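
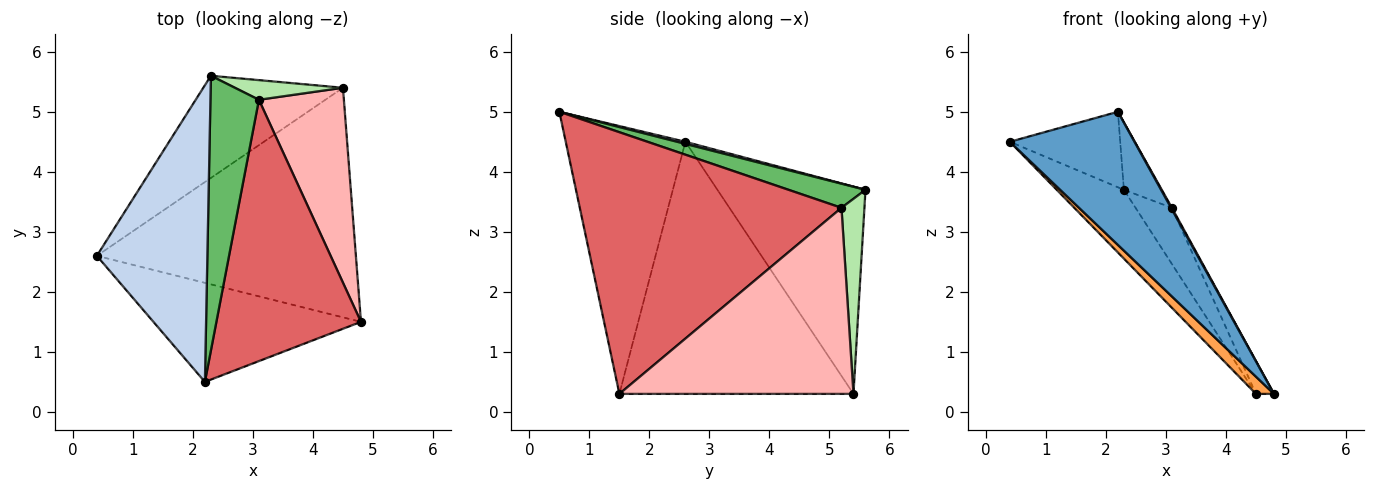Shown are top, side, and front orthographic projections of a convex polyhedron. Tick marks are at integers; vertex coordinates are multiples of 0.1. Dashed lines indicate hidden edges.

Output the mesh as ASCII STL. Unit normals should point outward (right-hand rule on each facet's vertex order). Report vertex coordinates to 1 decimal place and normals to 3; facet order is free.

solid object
 facet normal -0.610 -0.636 -0.473
  outer loop
   vertex 2.2 0.5 5.0
   vertex 0.4 2.6 4.5
   vertex 4.8 1.5 0.3
  endloop
 endfacet
 facet normal 0.019 0.247 0.969
  outer loop
   vertex 2.2 0.5 5.0
   vertex 2.3 5.6 3.7
   vertex 0.4 2.6 4.5
  endloop
 endfacet
 facet normal -0.696 -0.054 -0.716
  outer loop
   vertex 4.5 5.4 0.3
   vertex 4.8 1.5 0.3
   vertex 0.4 2.6 4.5
  endloop
 endfacet
 facet normal -0.776 0.352 -0.523
  outer loop
   vertex 4.5 5.4 0.3
   vertex 0.4 2.6 4.5
   vertex 2.3 5.6 3.7
  endloop
 endfacet
 facet normal 0.435 0.214 0.874
  outer loop
   vertex 3.1 5.2 3.4
   vertex 2.3 5.6 3.7
   vertex 2.2 0.5 5.0
  endloop
 endfacet
 facet normal 0.512 0.811 0.283
  outer loop
   vertex 3.1 5.2 3.4
   vertex 4.5 5.4 0.3
   vertex 2.3 5.6 3.7
  endloop
 endfacet
 facet normal 0.875 -0.003 0.484
  outer loop
   vertex 3.1 5.2 3.4
   vertex 2.2 0.5 5.0
   vertex 4.8 1.5 0.3
  endloop
 endfacet
 facet normal 0.907 0.070 0.414
  outer loop
   vertex 3.1 5.2 3.4
   vertex 4.8 1.5 0.3
   vertex 4.5 5.4 0.3
  endloop
 endfacet
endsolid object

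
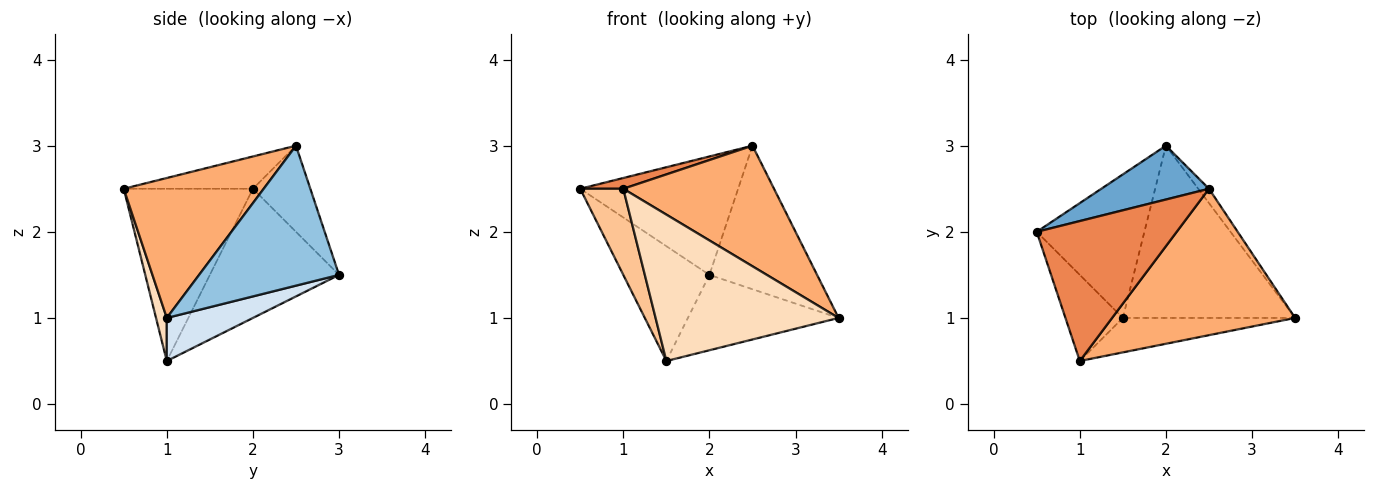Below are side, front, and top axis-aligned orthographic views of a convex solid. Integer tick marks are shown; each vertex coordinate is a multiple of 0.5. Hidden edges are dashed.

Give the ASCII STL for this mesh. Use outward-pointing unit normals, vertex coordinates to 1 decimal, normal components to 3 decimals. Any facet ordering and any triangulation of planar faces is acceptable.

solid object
 facet normal -0.314 0.864 0.393
  outer loop
   vertex 2.5 2.5 3.0
   vertex 2.0 3.0 1.5
   vertex 0.5 2.0 2.5
  endloop
 endfacet
 facet normal 0.791 0.609 -0.061
  outer loop
   vertex 2.5 2.5 3.0
   vertex 3.5 1.0 1.0
   vertex 2.0 3.0 1.5
  endloop
 endfacet
 facet normal -0.684 0.456 -0.570
  outer loop
   vertex 1.5 1.0 0.5
   vertex 0.5 2.0 2.5
   vertex 2.0 3.0 1.5
  endloop
 endfacet
 facet normal 0.223 0.391 -0.893
  outer loop
   vertex 1.5 1.0 0.5
   vertex 2.0 3.0 1.5
   vertex 3.5 1.0 1.0
  endloop
 endfacet
 facet normal -0.224 -0.075 0.972
  outer loop
   vertex 1.0 0.5 2.5
   vertex 2.5 2.5 3.0
   vertex 0.5 2.0 2.5
  endloop
 endfacet
 facet normal 0.508 -0.547 0.665
  outer loop
   vertex 1.0 0.5 2.5
   vertex 3.5 1.0 1.0
   vertex 2.5 2.5 3.0
  endloop
 endfacet
 facet normal -0.905 -0.302 -0.302
  outer loop
   vertex 1.0 0.5 2.5
   vertex 0.5 2.0 2.5
   vertex 1.5 1.0 0.5
  endloop
 endfacet
 facet normal 0.057 -0.972 -0.229
  outer loop
   vertex 1.0 0.5 2.5
   vertex 1.5 1.0 0.5
   vertex 3.5 1.0 1.0
  endloop
 endfacet
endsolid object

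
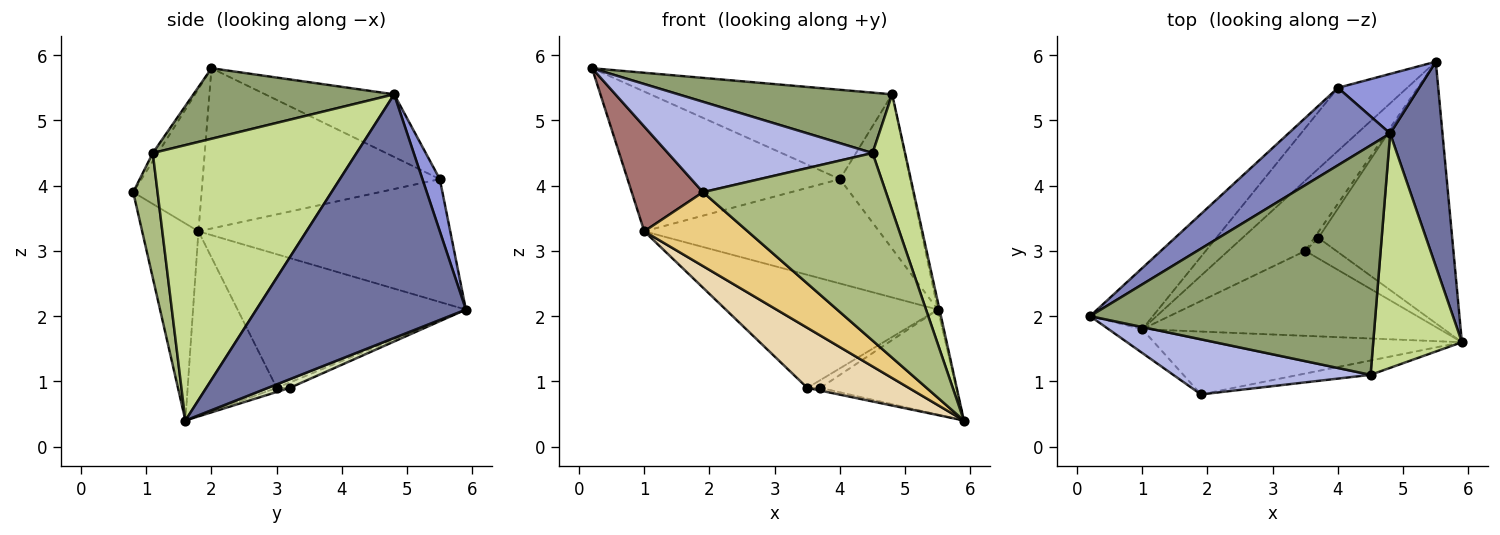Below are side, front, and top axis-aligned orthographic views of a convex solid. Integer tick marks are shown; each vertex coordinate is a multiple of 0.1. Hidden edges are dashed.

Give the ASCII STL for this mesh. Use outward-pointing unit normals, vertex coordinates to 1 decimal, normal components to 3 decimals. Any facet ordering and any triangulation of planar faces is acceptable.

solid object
 facet normal 0.978 0.008 0.210
  outer loop
   vertex 4.8 4.8 5.4
   vertex 5.9 1.6 0.4
   vertex 5.5 5.9 2.1
  endloop
 endfacet
 facet normal -0.374 0.701 0.607
  outer loop
   vertex 4.0 5.5 4.1
   vertex 0.2 2.0 5.8
   vertex 4.8 4.8 5.4
  endloop
 endfacet
 facet normal 0.225 0.909 0.351
  outer loop
   vertex 4.0 5.5 4.1
   vertex 4.8 4.8 5.4
   vertex 5.5 5.9 2.1
  endloop
 endfacet
 facet normal -0.021 -0.854 0.520
  outer loop
   vertex 4.5 1.1 4.5
   vertex 0.2 2.0 5.8
   vertex 1.9 0.8 3.9
  endloop
 endfacet
 facet normal 0.233 -0.248 0.941
  outer loop
   vertex 4.5 1.1 4.5
   vertex 4.8 4.8 5.4
   vertex 0.2 2.0 5.8
  endloop
 endfacet
 facet normal 0.132 -0.988 -0.076
  outer loop
   vertex 4.5 1.1 4.5
   vertex 1.9 0.8 3.9
   vertex 5.9 1.6 0.4
  endloop
 endfacet
 facet normal 0.941 -0.150 0.303
  outer loop
   vertex 4.5 1.1 4.5
   vertex 5.9 1.6 0.4
   vertex 4.8 4.8 5.4
  endloop
 endfacet
 facet normal 0.060 0.372 -0.926
  outer loop
   vertex 3.7 3.2 0.9
   vertex 5.5 5.9 2.1
   vertex 5.9 1.6 0.4
  endloop
 endfacet
 facet normal -0.129 0.129 -0.983
  outer loop
   vertex 3.7 3.2 0.9
   vertex 5.9 1.6 0.4
   vertex 3.5 3.0 0.9
  endloop
 endfacet
 facet normal -0.625 0.625 -0.469
  outer loop
   vertex 3.7 3.2 0.9
   vertex 3.5 3.0 0.9
   vertex 5.5 5.9 2.1
  endloop
 endfacet
 facet normal -0.383 -0.704 -0.598
  outer loop
   vertex 1.0 1.8 3.3
   vertex 5.9 1.6 0.4
   vertex 1.9 0.8 3.9
  endloop
 endfacet
 facet normal -0.452 -0.515 -0.728
  outer loop
   vertex 1.0 1.8 3.3
   vertex 3.5 3.0 0.9
   vertex 5.9 1.6 0.4
  endloop
 endfacet
 facet normal -0.683 -0.712 -0.162
  outer loop
   vertex 1.0 1.8 3.3
   vertex 1.9 0.8 3.9
   vertex 0.2 2.0 5.8
  endloop
 endfacet
 facet normal -0.715 0.640 -0.280
  outer loop
   vertex 1.0 1.8 3.3
   vertex 0.2 2.0 5.8
   vertex 4.0 5.5 4.1
  endloop
 endfacet
 facet normal -0.675 0.627 -0.390
  outer loop
   vertex 1.0 1.8 3.3
   vertex 5.5 5.9 2.1
   vertex 3.5 3.0 0.9
  endloop
 endfacet
 facet normal -0.676 0.631 -0.381
  outer loop
   vertex 1.0 1.8 3.3
   vertex 4.0 5.5 4.1
   vertex 5.5 5.9 2.1
  endloop
 endfacet
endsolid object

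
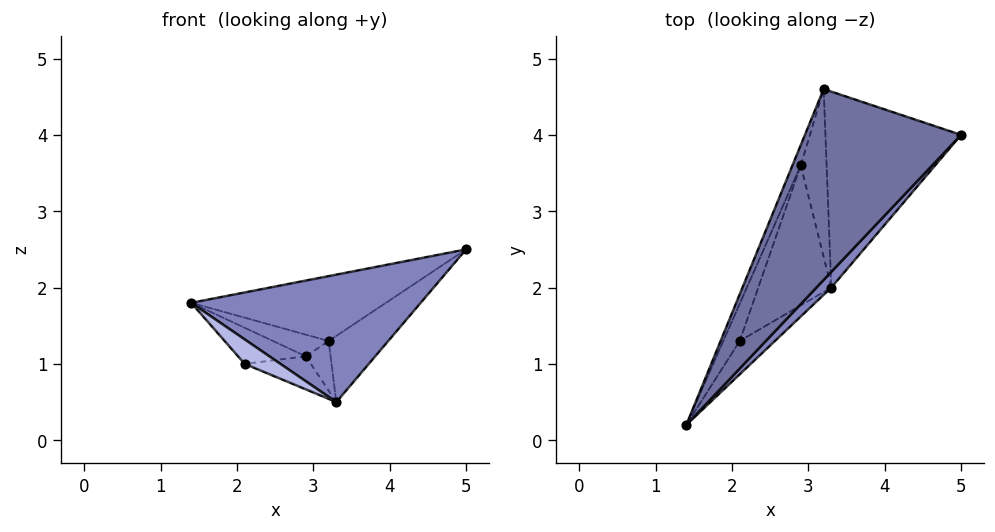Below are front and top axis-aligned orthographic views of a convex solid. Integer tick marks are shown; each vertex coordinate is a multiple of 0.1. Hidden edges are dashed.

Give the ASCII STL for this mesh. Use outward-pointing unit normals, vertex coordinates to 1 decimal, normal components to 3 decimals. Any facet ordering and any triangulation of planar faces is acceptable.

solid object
 facet normal -0.464 0.285 0.839
  outer loop
   vertex 3.2 4.6 1.3
   vertex 1.4 0.2 1.8
   vertex 5.0 4.0 2.5
  endloop
 endfacet
 facet normal 0.715 -0.693 0.085
  outer loop
   vertex 3.3 2.0 0.5
   vertex 5.0 4.0 2.5
   vertex 1.4 0.2 1.8
  endloop
 endfacet
 facet normal 0.594 0.257 -0.762
  outer loop
   vertex 3.3 2.0 0.5
   vertex 3.2 4.6 1.3
   vertex 5.0 4.0 2.5
  endloop
 endfacet
 facet normal 0.010 -0.592 -0.806
  outer loop
   vertex 2.1 1.3 1.0
   vertex 3.3 2.0 0.5
   vertex 1.4 0.2 1.8
  endloop
 endfacet
 facet normal -0.292 0.271 -0.917
  outer loop
   vertex 2.9 3.6 1.1
   vertex 3.2 4.6 1.3
   vertex 3.3 2.0 0.5
  endloop
 endfacet
 facet normal -0.475 0.202 -0.856
  outer loop
   vertex 2.9 3.6 1.1
   vertex 3.3 2.0 0.5
   vertex 2.1 1.3 1.0
  endloop
 endfacet
 facet normal -0.892 0.330 -0.310
  outer loop
   vertex 2.9 3.6 1.1
   vertex 1.4 0.2 1.8
   vertex 3.2 4.6 1.3
  endloop
 endfacet
 facet normal -0.886 0.323 -0.332
  outer loop
   vertex 2.9 3.6 1.1
   vertex 2.1 1.3 1.0
   vertex 1.4 0.2 1.8
  endloop
 endfacet
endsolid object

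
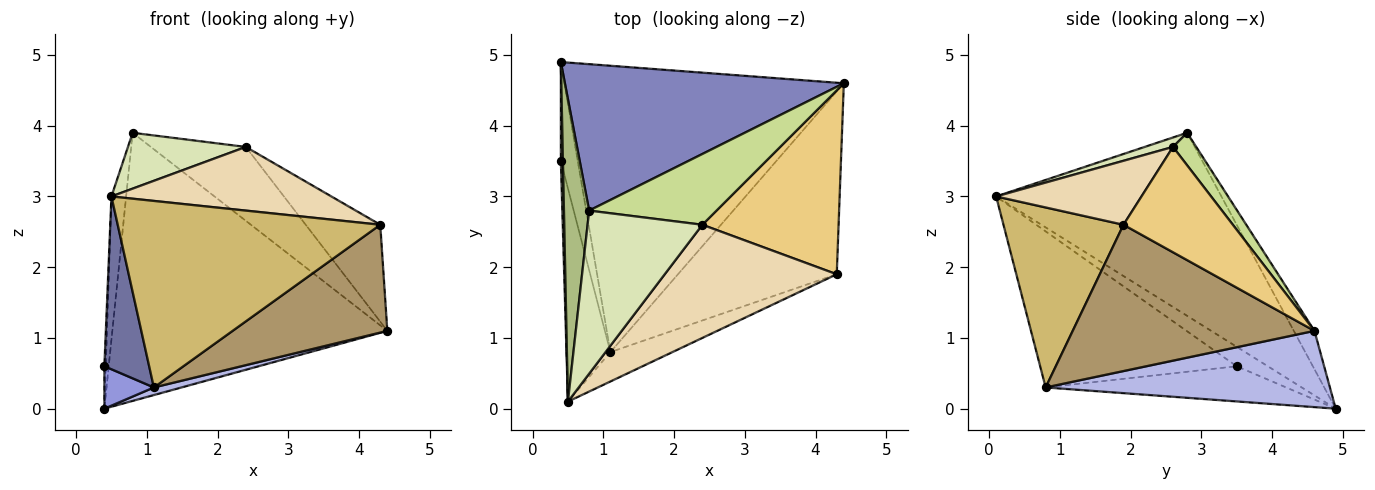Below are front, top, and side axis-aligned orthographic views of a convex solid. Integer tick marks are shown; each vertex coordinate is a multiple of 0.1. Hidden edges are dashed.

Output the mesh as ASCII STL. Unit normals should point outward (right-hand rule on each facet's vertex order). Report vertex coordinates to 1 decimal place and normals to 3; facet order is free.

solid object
 facet normal -0.940 -0.214 -0.265
  outer loop
   vertex 1.1 0.8 0.3
   vertex 0.5 0.1 3.0
   vertex 0.4 3.5 0.6
  endloop
 endfacet
 facet normal -0.066 0.876 0.478
  outer loop
   vertex 0.4 4.9 0.0
   vertex 0.8 2.8 3.9
   vertex 4.4 4.6 1.1
  endloop
 endfacet
 facet normal -0.886 -0.182 -0.426
  outer loop
   vertex 0.4 4.9 0.0
   vertex 1.1 0.8 0.3
   vertex 0.4 3.5 0.6
  endloop
 endfacet
 facet normal 0.263 -0.026 -0.964
  outer loop
   vertex 0.4 4.9 0.0
   vertex 4.4 4.6 1.1
   vertex 1.1 0.8 0.3
  endloop
 endfacet
 facet normal -0.993 0.045 0.105
  outer loop
   vertex 0.4 4.9 0.0
   vertex 0.4 3.5 0.6
   vertex 0.5 0.1 3.0
  endloop
 endfacet
 facet normal -0.989 0.064 0.136
  outer loop
   vertex 0.4 4.9 0.0
   vertex 0.5 0.1 3.0
   vertex 0.8 2.8 3.9
  endloop
 endfacet
 facet normal 0.174 0.711 0.681
  outer loop
   vertex 2.4 2.6 3.7
   vertex 4.4 4.6 1.1
   vertex 0.8 2.8 3.9
  endloop
 endfacet
 facet normal 0.078 -0.323 0.943
  outer loop
   vertex 2.4 2.6 3.7
   vertex 0.8 2.8 3.9
   vertex 0.5 0.1 3.0
  endloop
 endfacet
 facet normal 0.622 -0.398 -0.675
  outer loop
   vertex 4.3 1.9 2.6
   vertex 1.1 0.8 0.3
   vertex 4.4 4.6 1.1
  endloop
 endfacet
 facet normal 0.412 -0.900 -0.142
  outer loop
   vertex 4.3 1.9 2.6
   vertex 0.5 0.1 3.0
   vertex 1.1 0.8 0.3
  endloop
 endfacet
 facet normal 0.565 0.385 0.730
  outer loop
   vertex 4.3 1.9 2.6
   vertex 4.4 4.6 1.1
   vertex 2.4 2.6 3.7
  endloop
 endfacet
 facet normal 0.308 -0.466 0.829
  outer loop
   vertex 4.3 1.9 2.6
   vertex 2.4 2.6 3.7
   vertex 0.5 0.1 3.0
  endloop
 endfacet
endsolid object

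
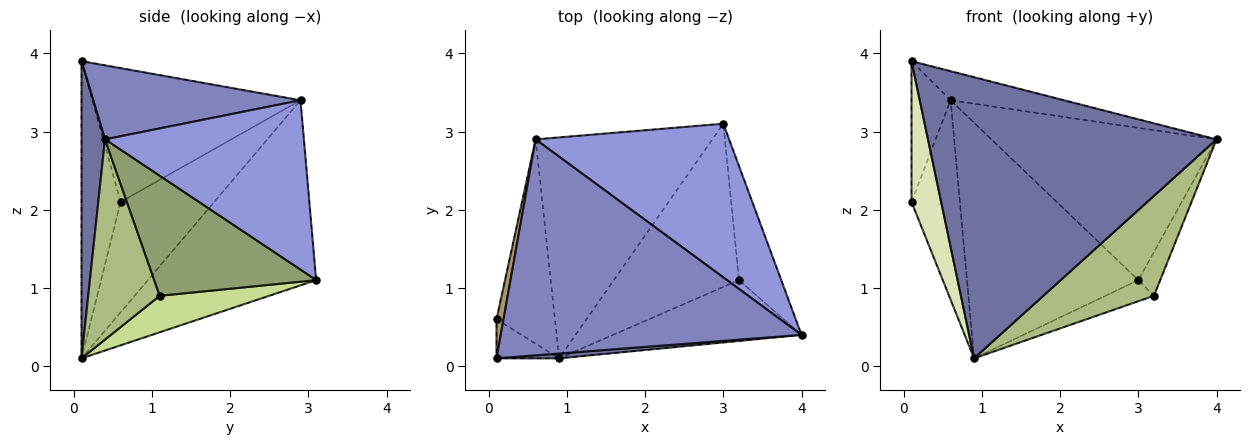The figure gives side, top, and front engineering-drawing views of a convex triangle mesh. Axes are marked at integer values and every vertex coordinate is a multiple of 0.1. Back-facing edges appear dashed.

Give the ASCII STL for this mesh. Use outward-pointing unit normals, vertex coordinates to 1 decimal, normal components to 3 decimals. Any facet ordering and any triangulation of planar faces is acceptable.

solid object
 facet normal 0.081 -0.997 0.017
  outer loop
   vertex 0.9 0.1 0.1
   vertex 4.0 0.4 2.9
   vertex 0.1 0.1 3.9
  endloop
 endfacet
 facet normal 0.237 0.130 0.963
  outer loop
   vertex 0.6 2.9 3.4
   vertex 0.1 0.1 3.9
   vertex 4.0 0.4 2.9
  endloop
 endfacet
 facet normal 0.528 0.598 0.603
  outer loop
   vertex 0.6 2.9 3.4
   vertex 4.0 0.4 2.9
   vertex 3.0 3.1 1.1
  endloop
 endfacet
 facet normal -0.582 0.593 -0.556
  outer loop
   vertex 0.6 2.9 3.4
   vertex 3.0 3.1 1.1
   vertex 0.9 0.1 0.1
  endloop
 endfacet
 facet normal 0.935 0.127 -0.330
  outer loop
   vertex 3.2 1.1 0.9
   vertex 3.0 3.1 1.1
   vertex 4.0 0.4 2.9
  endloop
 endfacet
 facet normal 0.483 -0.748 -0.455
  outer loop
   vertex 3.2 1.1 0.9
   vertex 4.0 0.4 2.9
   vertex 0.9 0.1 0.1
  endloop
 endfacet
 facet normal 0.278 0.123 -0.953
  outer loop
   vertex 3.2 1.1 0.9
   vertex 0.9 0.1 0.1
   vertex 3.0 3.1 1.1
  endloop
 endfacet
 facet normal -0.786 -0.596 -0.165
  outer loop
   vertex 0.1 0.6 2.1
   vertex 0.9 0.1 0.1
   vertex 0.1 0.1 3.9
  endloop
 endfacet
 facet normal -0.982 0.184 0.051
  outer loop
   vertex 0.1 0.6 2.1
   vertex 0.1 0.1 3.9
   vertex 0.6 2.9 3.4
  endloop
 endfacet
 facet normal -0.804 0.415 -0.425
  outer loop
   vertex 0.1 0.6 2.1
   vertex 0.6 2.9 3.4
   vertex 0.9 0.1 0.1
  endloop
 endfacet
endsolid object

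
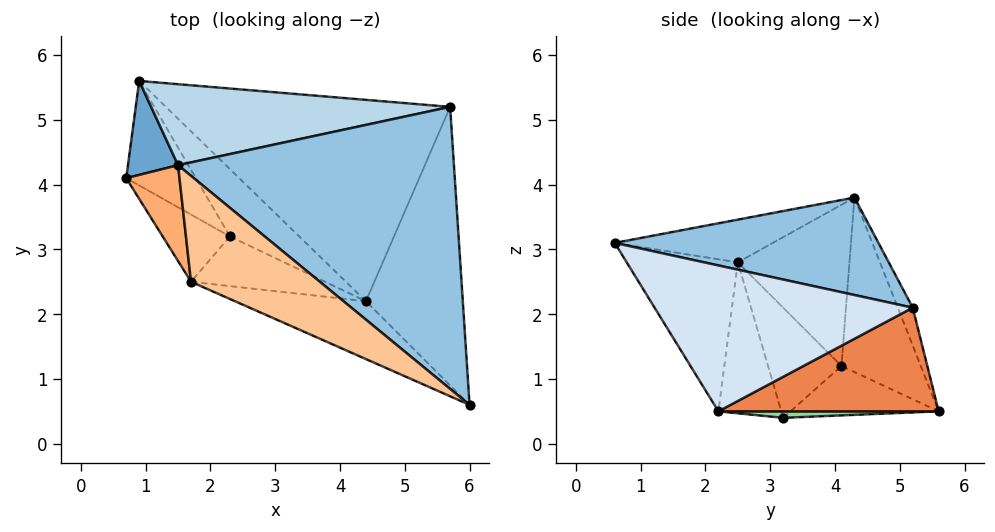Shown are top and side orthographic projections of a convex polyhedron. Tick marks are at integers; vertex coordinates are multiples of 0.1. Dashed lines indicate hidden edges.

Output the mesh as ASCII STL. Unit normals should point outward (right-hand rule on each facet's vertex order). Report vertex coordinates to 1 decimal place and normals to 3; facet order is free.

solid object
 facet normal -0.931 0.249 0.267
  outer loop
   vertex 1.5 4.3 3.8
   vertex 0.9 5.6 0.5
   vertex 0.7 4.1 1.2
  endloop
 endfacet
 facet normal 0.325 0.221 0.920
  outer loop
   vertex 5.7 5.2 2.1
   vertex 1.5 4.3 3.8
   vertex 6.0 0.6 3.1
  endloop
 endfacet
 facet normal -0.047 0.926 0.374
  outer loop
   vertex 5.7 5.2 2.1
   vertex 0.9 5.6 0.5
   vertex 1.5 4.3 3.8
  endloop
 endfacet
 facet normal 0.831 -0.066 -0.552
  outer loop
   vertex 4.4 2.2 0.5
   vertex 5.7 5.2 2.1
   vertex 6.0 0.6 3.1
  endloop
 endfacet
 facet normal 0.323 0.333 -0.886
  outer loop
   vertex 4.4 2.2 0.5
   vertex 0.9 5.6 0.5
   vertex 5.7 5.2 2.1
  endloop
 endfacet
 facet normal -0.914 -0.269 0.302
  outer loop
   vertex 1.7 2.5 2.8
   vertex 1.5 4.3 3.8
   vertex 0.7 4.1 1.2
  endloop
 endfacet
 facet normal -0.274 -0.490 0.827
  outer loop
   vertex 1.7 2.5 2.8
   vertex 6.0 0.6 3.1
   vertex 1.5 4.3 3.8
  endloop
 endfacet
 facet normal -0.365 -0.876 -0.314
  outer loop
   vertex 1.7 2.5 2.8
   vertex 4.4 2.2 0.5
   vertex 6.0 0.6 3.1
  endloop
 endfacet
 facet normal -0.554 -0.290 -0.780
  outer loop
   vertex 2.3 3.2 0.4
   vertex 0.7 4.1 1.2
   vertex 0.9 5.6 0.5
  endloop
 endfacet
 facet normal 0.093 0.095 -0.991
  outer loop
   vertex 2.3 3.2 0.4
   vertex 0.9 5.6 0.5
   vertex 4.4 2.2 0.5
  endloop
 endfacet
 facet normal -0.587 -0.726 -0.358
  outer loop
   vertex 2.3 3.2 0.4
   vertex 1.7 2.5 2.8
   vertex 0.7 4.1 1.2
  endloop
 endfacet
 facet normal -0.390 -0.853 -0.346
  outer loop
   vertex 2.3 3.2 0.4
   vertex 4.4 2.2 0.5
   vertex 1.7 2.5 2.8
  endloop
 endfacet
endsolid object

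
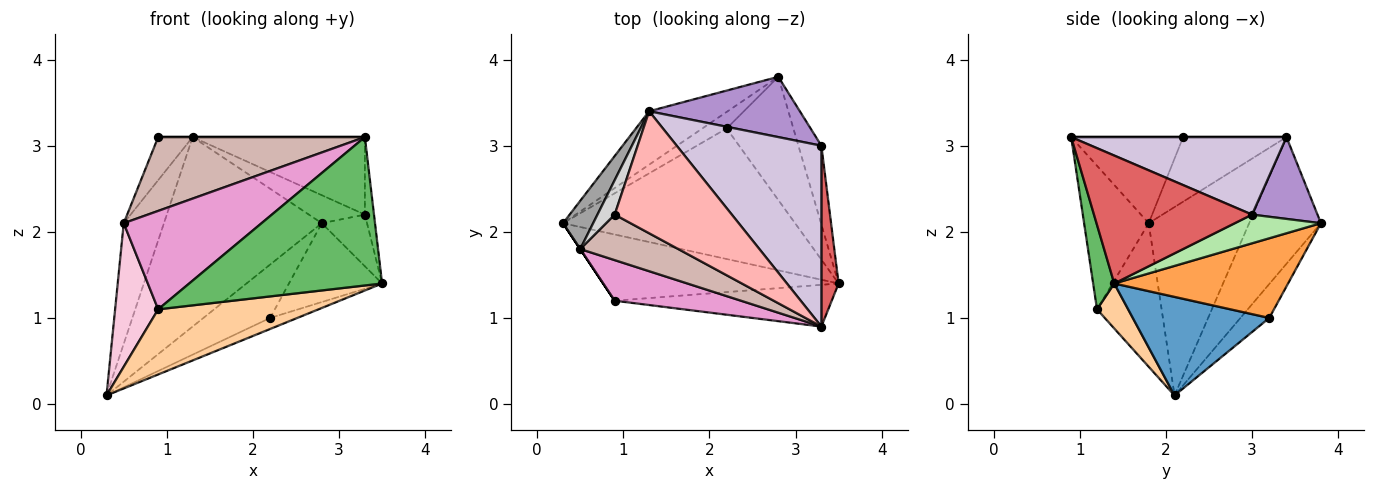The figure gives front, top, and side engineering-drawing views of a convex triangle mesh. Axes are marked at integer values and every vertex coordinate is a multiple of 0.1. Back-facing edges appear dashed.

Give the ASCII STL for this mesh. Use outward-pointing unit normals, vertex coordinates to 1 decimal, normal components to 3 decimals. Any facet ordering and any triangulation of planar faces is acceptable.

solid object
 facet normal 0.390 0.078 -0.918
  outer loop
   vertex 2.2 3.2 1.0
   vertex 3.5 1.4 1.4
   vertex 0.3 2.1 0.1
  endloop
 endfacet
 facet normal -0.382 0.883 -0.273
  outer loop
   vertex 2.2 3.2 1.0
   vertex 0.3 2.1 0.1
   vertex 2.8 3.8 2.1
  endloop
 endfacet
 facet normal 0.709 0.380 -0.594
  outer loop
   vertex 2.2 3.2 1.0
   vertex 2.8 3.8 2.1
   vertex 3.5 1.4 1.4
  endloop
 endfacet
 facet normal 0.135 -0.695 -0.706
  outer loop
   vertex 0.9 1.2 1.1
   vertex 0.3 2.1 0.1
   vertex 3.5 1.4 1.4
  endloop
 endfacet
 facet normal 0.105 -0.957 -0.269
  outer loop
   vertex 0.9 1.2 1.1
   vertex 3.5 1.4 1.4
   vertex 3.3 0.9 3.1
  endloop
 endfacet
 facet normal 0.723 0.379 -0.578
  outer loop
   vertex 3.3 3.0 2.2
   vertex 3.5 1.4 1.4
   vertex 2.8 3.8 2.1
  endloop
 endfacet
 facet normal 0.989 0.057 0.133
  outer loop
   vertex 3.3 3.0 2.2
   vertex 3.3 0.9 3.1
   vertex 3.5 1.4 1.4
  endloop
 endfacet
 facet normal 0.000 0.000 1.000
  outer loop
   vertex 1.3 3.4 3.1
   vertex 0.9 2.2 3.1
   vertex 3.3 0.9 3.1
  endloop
 endfacet
 facet normal 0.442 0.378 0.814
  outer loop
   vertex 1.3 3.4 3.1
   vertex 3.3 3.0 2.2
   vertex 2.8 3.8 2.1
  endloop
 endfacet
 facet normal 0.442 0.353 0.825
  outer loop
   vertex 1.3 3.4 3.1
   vertex 3.3 0.9 3.1
   vertex 3.3 3.0 2.2
  endloop
 endfacet
 facet normal -0.401 0.882 -0.249
  outer loop
   vertex 1.3 3.4 3.1
   vertex 2.8 3.8 2.1
   vertex 0.3 2.1 0.1
  endloop
 endfacet
 facet normal -0.419 -0.773 0.477
  outer loop
   vertex 0.5 1.8 2.1
   vertex 3.3 0.9 3.1
   vertex 0.9 2.2 3.1
  endloop
 endfacet
 facet normal -0.398 -0.848 0.350
  outer loop
   vertex 0.5 1.8 2.1
   vertex 0.9 1.2 1.1
   vertex 3.3 0.9 3.1
  endloop
 endfacet
 facet normal -0.832 -0.555 0.000
  outer loop
   vertex 0.5 1.8 2.1
   vertex 0.3 2.1 0.1
   vertex 0.9 1.2 1.1
  endloop
 endfacet
 facet normal -0.918 0.367 0.147
  outer loop
   vertex 0.5 1.8 2.1
   vertex 1.3 3.4 3.1
   vertex 0.3 2.1 0.1
  endloop
 endfacet
 facet normal -0.920 0.307 0.245
  outer loop
   vertex 0.5 1.8 2.1
   vertex 0.9 2.2 3.1
   vertex 1.3 3.4 3.1
  endloop
 endfacet
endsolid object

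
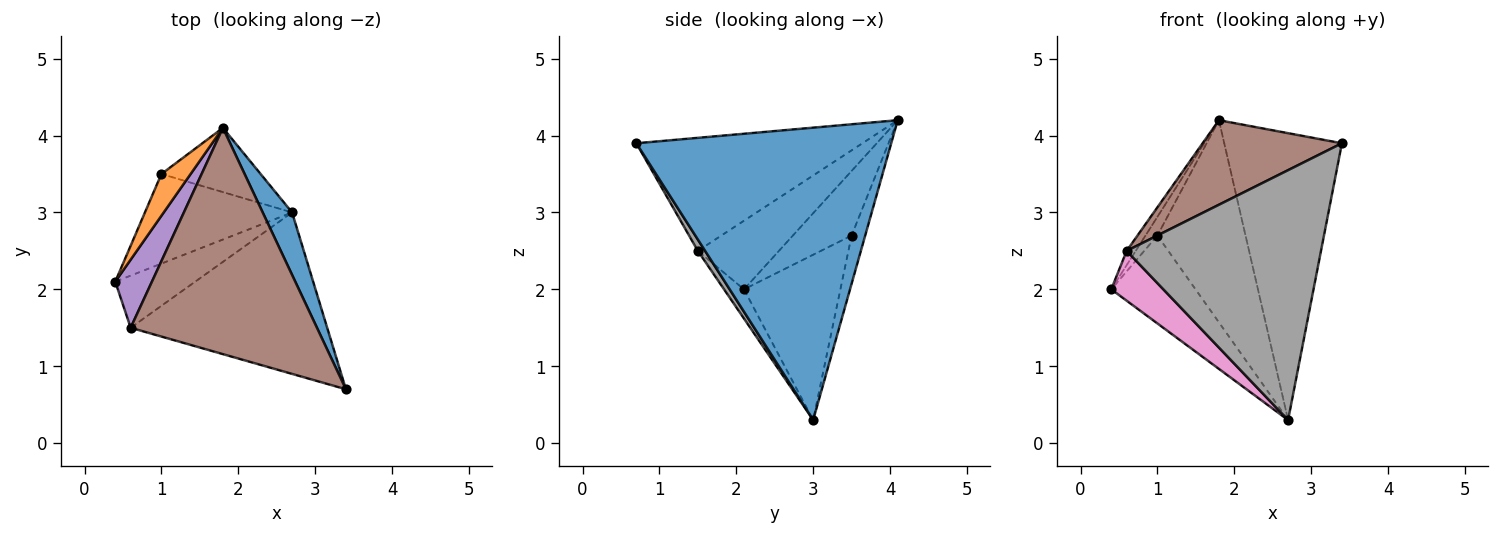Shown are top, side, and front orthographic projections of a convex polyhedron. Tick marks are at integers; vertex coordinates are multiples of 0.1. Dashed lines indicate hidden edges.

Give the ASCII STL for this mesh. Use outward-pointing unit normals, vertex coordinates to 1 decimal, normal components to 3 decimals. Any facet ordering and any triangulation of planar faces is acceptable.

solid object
 facet normal 0.904 0.417 0.091
  outer loop
   vertex 2.7 3.0 0.3
   vertex 1.8 4.1 4.2
   vertex 3.4 0.7 3.9
  endloop
 endfacet
 facet normal -0.896 0.181 0.405
  outer loop
   vertex 1.0 3.5 2.7
   vertex 0.4 2.1 2.0
   vertex 1.8 4.1 4.2
  endloop
 endfacet
 facet normal -0.625 0.547 -0.557
  outer loop
   vertex 1.0 3.5 2.7
   vertex 2.7 3.0 0.3
   vertex 0.4 2.1 2.0
  endloop
 endfacet
 facet normal -0.146 0.943 -0.300
  outer loop
   vertex 1.0 3.5 2.7
   vertex 1.8 4.1 4.2
   vertex 2.7 3.0 0.3
  endloop
 endfacet
 facet normal -0.878 0.098 0.469
  outer loop
   vertex 0.6 1.5 2.5
   vertex 1.8 4.1 4.2
   vertex 0.4 2.1 2.0
  endloop
 endfacet
 facet normal -0.494 -0.304 0.814
  outer loop
   vertex 0.6 1.5 2.5
   vertex 3.4 0.7 3.9
   vertex 1.8 4.1 4.2
  endloop
 endfacet
 facet normal -0.255 -0.668 -0.699
  outer loop
   vertex 0.6 1.5 2.5
   vertex 0.4 2.1 2.0
   vertex 2.7 3.0 0.3
  endloop
 endfacet
 facet normal 0.031 -0.840 -0.542
  outer loop
   vertex 0.6 1.5 2.5
   vertex 2.7 3.0 0.3
   vertex 3.4 0.7 3.9
  endloop
 endfacet
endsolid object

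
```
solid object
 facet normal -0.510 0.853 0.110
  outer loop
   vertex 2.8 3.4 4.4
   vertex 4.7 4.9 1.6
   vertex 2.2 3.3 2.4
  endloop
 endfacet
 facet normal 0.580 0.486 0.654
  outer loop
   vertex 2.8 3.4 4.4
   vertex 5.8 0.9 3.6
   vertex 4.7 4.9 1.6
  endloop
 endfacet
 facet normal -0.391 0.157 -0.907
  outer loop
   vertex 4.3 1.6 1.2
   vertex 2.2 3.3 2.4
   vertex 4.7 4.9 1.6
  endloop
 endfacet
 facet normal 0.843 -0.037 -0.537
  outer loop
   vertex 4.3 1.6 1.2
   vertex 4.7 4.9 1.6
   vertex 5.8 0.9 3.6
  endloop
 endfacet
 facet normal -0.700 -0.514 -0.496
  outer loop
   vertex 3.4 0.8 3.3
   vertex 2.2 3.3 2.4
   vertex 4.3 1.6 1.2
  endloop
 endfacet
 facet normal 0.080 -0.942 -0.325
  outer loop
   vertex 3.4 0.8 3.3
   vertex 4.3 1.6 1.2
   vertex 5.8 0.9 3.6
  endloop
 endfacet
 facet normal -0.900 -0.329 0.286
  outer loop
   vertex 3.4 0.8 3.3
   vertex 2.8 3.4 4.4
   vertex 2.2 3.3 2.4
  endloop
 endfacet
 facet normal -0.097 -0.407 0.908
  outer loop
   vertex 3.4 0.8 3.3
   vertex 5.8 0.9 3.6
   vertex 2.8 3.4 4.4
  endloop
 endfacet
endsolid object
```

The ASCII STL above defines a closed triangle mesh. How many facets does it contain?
8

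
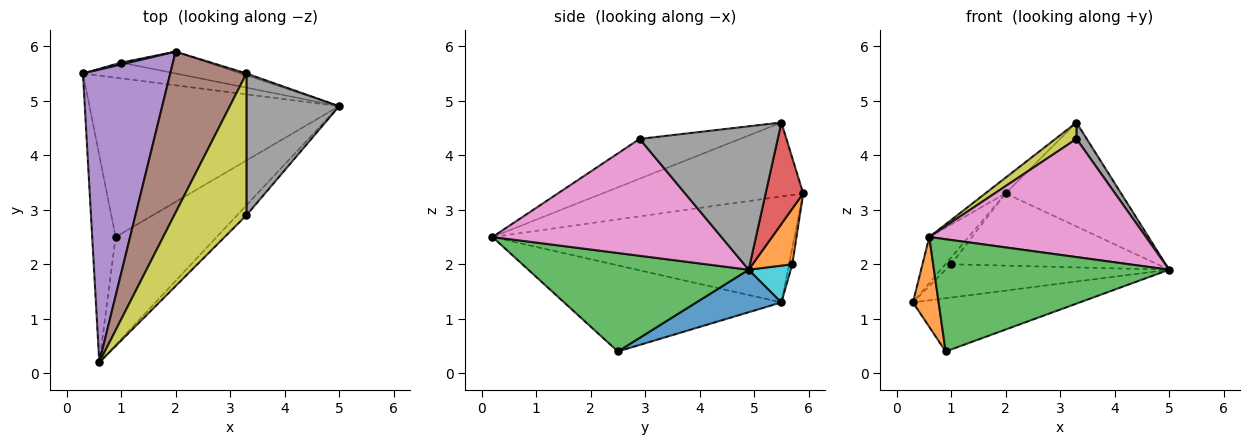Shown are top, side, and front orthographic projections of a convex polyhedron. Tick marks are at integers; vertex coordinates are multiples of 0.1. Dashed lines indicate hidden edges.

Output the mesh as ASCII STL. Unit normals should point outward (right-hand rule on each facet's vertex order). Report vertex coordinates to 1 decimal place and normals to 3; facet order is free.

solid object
 facet normal 0.159 0.313 -0.936
  outer loop
   vertex 0.9 2.5 0.4
   vertex 0.3 5.5 1.3
   vertex 5.0 4.9 1.9
  endloop
 endfacet
 facet normal -0.959 -0.113 -0.261
  outer loop
   vertex 0.9 2.5 0.4
   vertex 0.6 0.2 2.5
   vertex 0.3 5.5 1.3
  endloop
 endfacet
 facet normal 0.560 -0.597 -0.574
  outer loop
   vertex 0.9 2.5 0.4
   vertex 5.0 4.9 1.9
   vertex 0.6 0.2 2.5
  endloop
 endfacet
 facet normal 0.309 0.951 -0.017
  outer loop
   vertex 2.0 5.9 3.3
   vertex 3.3 5.5 4.6
   vertex 5.0 4.9 1.9
  endloop
 endfacet
 facet normal -0.768 0.100 0.633
  outer loop
   vertex 2.0 5.9 3.3
   vertex 0.3 5.5 1.3
   vertex 0.6 0.2 2.5
  endloop
 endfacet
 facet normal -0.695 0.070 0.716
  outer loop
   vertex 2.0 5.9 3.3
   vertex 0.6 0.2 2.5
   vertex 3.3 5.5 4.6
  endloop
 endfacet
 facet normal 0.725 -0.686 -0.058
  outer loop
   vertex 3.3 2.9 4.3
   vertex 0.6 0.2 2.5
   vertex 5.0 4.9 1.9
  endloop
 endfacet
 facet normal 0.838 -0.063 0.542
  outer loop
   vertex 3.3 2.9 4.3
   vertex 5.0 4.9 1.9
   vertex 3.3 5.5 4.6
  endloop
 endfacet
 facet normal -0.480 -0.101 0.871
  outer loop
   vertex 3.3 2.9 4.3
   vertex 3.3 5.5 4.6
   vertex 0.6 0.2 2.5
  endloop
 endfacet
 facet normal 0.168 0.891 -0.422
  outer loop
   vertex 1.0 5.7 2.0
   vertex 5.0 4.9 1.9
   vertex 0.3 5.5 1.3
  endloop
 endfacet
 facet normal -0.482 0.843 0.241
  outer loop
   vertex 1.0 5.7 2.0
   vertex 0.3 5.5 1.3
   vertex 2.0 5.9 3.3
  endloop
 endfacet
 facet normal 0.181 0.941 -0.284
  outer loop
   vertex 1.0 5.7 2.0
   vertex 2.0 5.9 3.3
   vertex 5.0 4.9 1.9
  endloop
 endfacet
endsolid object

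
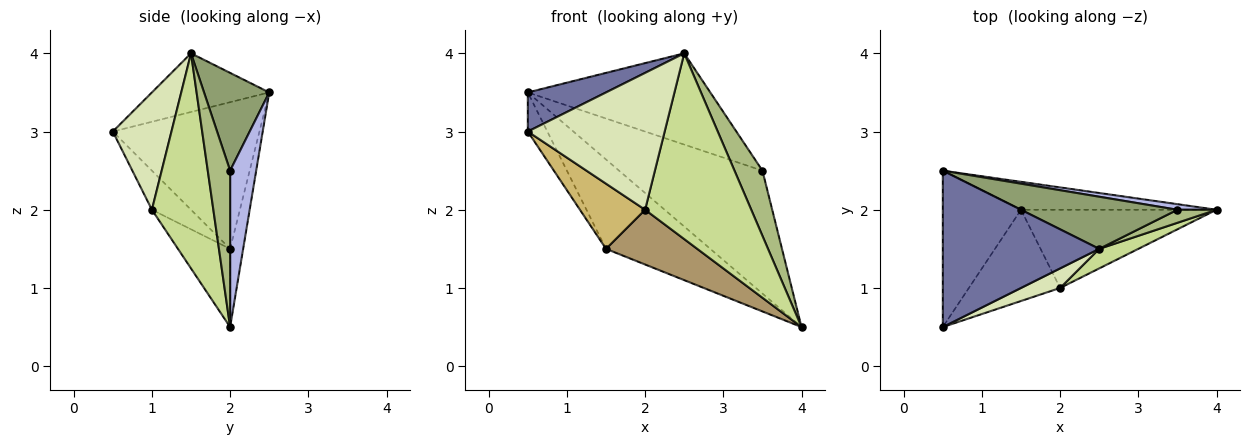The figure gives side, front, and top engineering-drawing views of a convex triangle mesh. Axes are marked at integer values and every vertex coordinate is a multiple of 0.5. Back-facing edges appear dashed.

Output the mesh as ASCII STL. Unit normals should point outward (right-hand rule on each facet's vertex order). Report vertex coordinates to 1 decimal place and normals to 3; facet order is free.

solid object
 facet normal -0.342 -0.228 0.912
  outer loop
   vertex 2.5 1.5 4.0
   vertex 0.5 2.5 3.5
   vertex 0.5 0.5 3.0
  endloop
 endfacet
 facet normal -0.118 0.948 -0.296
  outer loop
   vertex 1.5 2.0 1.5
   vertex 0.5 2.5 3.5
   vertex 4.0 2.0 0.5
  endloop
 endfacet
 facet normal -0.876 0.117 -0.467
  outer loop
   vertex 1.5 2.0 1.5
   vertex 0.5 0.5 3.0
   vertex 0.5 2.5 3.5
  endloop
 endfacet
 facet normal 0.179 0.983 0.045
  outer loop
   vertex 3.5 2.0 2.5
   vertex 4.0 2.0 0.5
   vertex 0.5 2.5 3.5
  endloop
 endfacet
 facet normal 0.296 0.829 0.474
  outer loop
   vertex 3.5 2.0 2.5
   vertex 0.5 2.5 3.5
   vertex 2.5 1.5 4.0
  endloop
 endfacet
 facet normal 0.617 -0.772 0.154
  outer loop
   vertex 3.5 2.0 2.5
   vertex 2.5 1.5 4.0
   vertex 4.0 2.0 0.5
  endloop
 endfacet
 facet normal 0.499 -0.862 0.091
  outer loop
   vertex 2.0 1.0 2.0
   vertex 4.0 2.0 0.5
   vertex 2.5 1.5 4.0
  endloop
 endfacet
 facet normal 0.391 -0.911 0.130
  outer loop
   vertex 2.0 1.0 2.0
   vertex 2.5 1.5 4.0
   vertex 0.5 0.5 3.0
  endloop
 endfacet
 facet normal -0.311 -0.545 -0.778
  outer loop
   vertex 2.0 1.0 2.0
   vertex 1.5 2.0 1.5
   vertex 4.0 2.0 0.5
  endloop
 endfacet
 facet normal -0.329 -0.549 -0.768
  outer loop
   vertex 2.0 1.0 2.0
   vertex 0.5 0.5 3.0
   vertex 1.5 2.0 1.5
  endloop
 endfacet
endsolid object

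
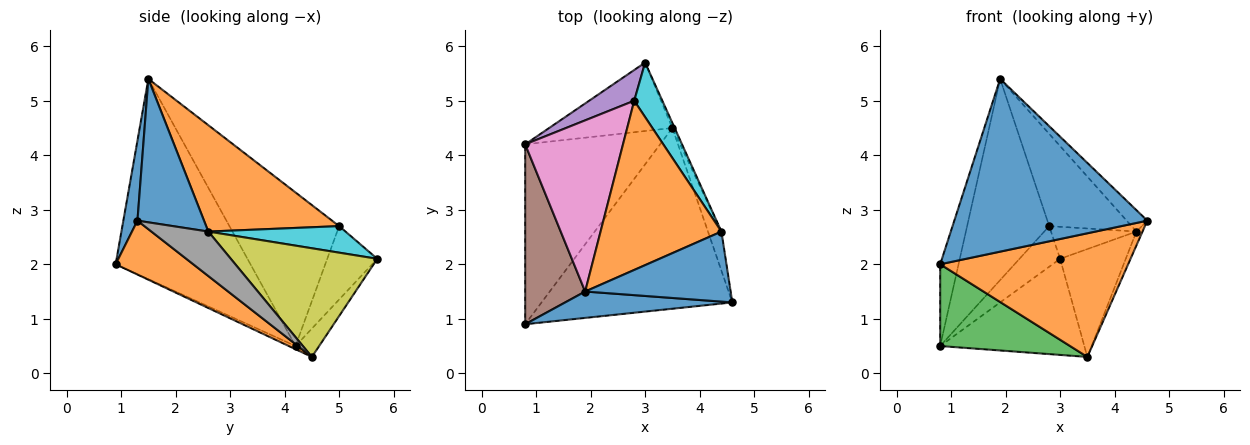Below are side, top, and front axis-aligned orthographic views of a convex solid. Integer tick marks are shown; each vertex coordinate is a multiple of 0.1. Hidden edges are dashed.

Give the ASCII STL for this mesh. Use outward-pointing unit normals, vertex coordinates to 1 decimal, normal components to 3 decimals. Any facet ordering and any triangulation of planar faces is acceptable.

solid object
 facet normal 0.072 -0.986 0.151
  outer loop
   vertex 1.9 1.5 5.4
   vertex 0.8 0.9 2.0
   vertex 4.6 1.3 2.8
  endloop
 endfacet
 facet normal 0.227 -0.550 -0.804
  outer loop
   vertex 3.5 4.5 0.3
   vertex 4.6 1.3 2.8
   vertex 0.8 0.9 2.0
  endloop
 endfacet
 facet normal -0.021 -0.414 -0.910
  outer loop
   vertex 0.8 4.2 0.5
   vertex 3.5 4.5 0.3
   vertex 0.8 0.9 2.0
  endloop
 endfacet
 facet normal -0.132 0.807 -0.575
  outer loop
   vertex 0.8 4.2 0.5
   vertex 3.0 5.7 2.1
   vertex 3.5 4.5 0.3
  endloop
 endfacet
 facet normal -0.701 0.569 0.430
  outer loop
   vertex 0.8 4.2 0.5
   vertex 2.8 5.0 2.7
   vertex 3.0 5.7 2.1
  endloop
 endfacet
 facet normal -0.950 0.129 0.285
  outer loop
   vertex 0.8 4.2 0.5
   vertex 0.8 0.9 2.0
   vertex 1.9 1.5 5.4
  endloop
 endfacet
 facet normal -0.713 0.534 0.454
  outer loop
   vertex 0.8 4.2 0.5
   vertex 1.9 1.5 5.4
   vertex 2.8 5.0 2.7
  endloop
 endfacet
 facet normal 0.952 0.102 -0.288
  outer loop
   vertex 4.4 2.6 2.6
   vertex 4.6 1.3 2.8
   vertex 3.5 4.5 0.3
  endloop
 endfacet
 facet normal 0.912 0.409 -0.019
  outer loop
   vertex 4.4 2.6 2.6
   vertex 3.5 4.5 0.3
   vertex 3.0 5.7 2.1
  endloop
 endfacet
 facet normal 0.631 0.393 0.669
  outer loop
   vertex 4.4 2.6 2.6
   vertex 3.0 5.7 2.1
   vertex 2.8 5.0 2.7
  endloop
 endfacet
 facet normal 0.686 0.213 0.696
  outer loop
   vertex 4.4 2.6 2.6
   vertex 1.9 1.5 5.4
   vertex 4.6 1.3 2.8
  endloop
 endfacet
 facet normal 0.611 0.379 0.695
  outer loop
   vertex 4.4 2.6 2.6
   vertex 2.8 5.0 2.7
   vertex 1.9 1.5 5.4
  endloop
 endfacet
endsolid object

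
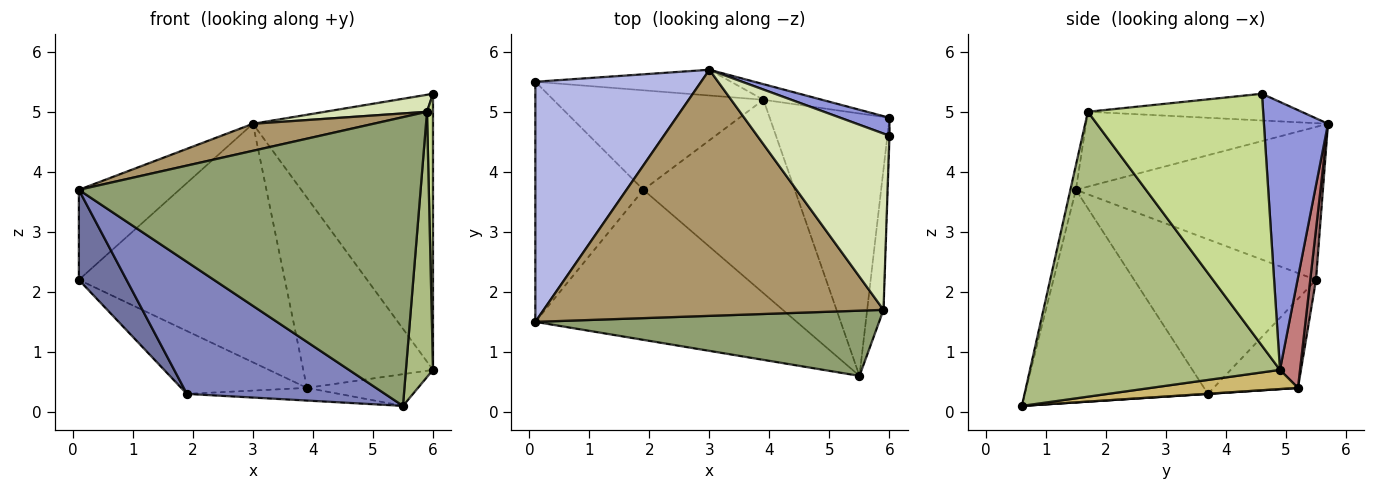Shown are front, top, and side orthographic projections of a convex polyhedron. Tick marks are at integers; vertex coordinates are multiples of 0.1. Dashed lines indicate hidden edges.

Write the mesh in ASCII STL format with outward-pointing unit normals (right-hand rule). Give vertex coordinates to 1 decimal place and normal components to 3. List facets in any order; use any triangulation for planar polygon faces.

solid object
 facet normal -0.801 -0.210 -0.560
  outer loop
   vertex 1.9 3.7 0.3
   vertex 0.1 1.5 3.7
   vertex 0.1 5.5 2.2
  endloop
 endfacet
 facet normal -0.521 -0.564 -0.641
  outer loop
   vertex 1.9 3.7 0.3
   vertex 5.5 0.6 0.1
   vertex 0.1 1.5 3.7
  endloop
 endfacet
 facet normal 0.335 0.940 0.061
  outer loop
   vertex 3.0 5.7 4.8
   vertex 6.0 4.6 5.3
   vertex 6.0 4.9 0.7
  endloop
 endfacet
 facet normal -0.654 0.266 0.709
  outer loop
   vertex 3.0 5.7 4.8
   vertex 0.1 5.5 2.2
   vertex 0.1 1.5 3.7
  endloop
 endfacet
 facet normal -0.016 -0.975 0.220
  outer loop
   vertex 5.9 1.7 5.0
   vertex 0.1 1.5 3.7
   vertex 5.5 0.6 0.1
  endloop
 endfacet
 facet normal 0.993 -0.107 -0.057
  outer loop
   vertex 5.9 1.7 5.0
   vertex 5.5 0.6 0.1
   vertex 6.0 4.9 0.7
  endloop
 endfacet
 facet normal 0.999 -0.034 -0.002
  outer loop
   vertex 5.9 1.7 5.0
   vertex 6.0 4.9 0.7
   vertex 6.0 4.6 5.3
  endloop
 endfacet
 facet normal -0.197 -0.094 0.976
  outer loop
   vertex 5.9 1.7 5.0
   vertex 6.0 4.6 5.3
   vertex 3.0 5.7 4.8
  endloop
 endfacet
 facet normal -0.214 -0.107 0.971
  outer loop
   vertex 5.9 1.7 5.0
   vertex 3.0 5.7 4.8
   vertex 0.1 1.5 3.7
  endloop
 endfacet
 facet normal 0.157 0.119 -0.980
  outer loop
   vertex 3.9 5.2 0.4
   vertex 6.0 4.9 0.7
   vertex 5.5 0.6 0.1
  endloop
 endfacet
 facet normal 0.001 0.065 -0.998
  outer loop
   vertex 3.9 5.2 0.4
   vertex 5.5 0.6 0.1
   vertex 1.9 3.7 0.3
  endloop
 endfacet
 facet normal -0.337 0.503 -0.796
  outer loop
   vertex 3.9 5.2 0.4
   vertex 1.9 3.7 0.3
   vertex 0.1 5.5 2.2
  endloop
 endfacet
 facet normal 0.028 0.994 -0.107
  outer loop
   vertex 3.9 5.2 0.4
   vertex 0.1 5.5 2.2
   vertex 3.0 5.7 4.8
  endloop
 endfacet
 facet normal 0.152 0.985 -0.081
  outer loop
   vertex 3.9 5.2 0.4
   vertex 3.0 5.7 4.8
   vertex 6.0 4.9 0.7
  endloop
 endfacet
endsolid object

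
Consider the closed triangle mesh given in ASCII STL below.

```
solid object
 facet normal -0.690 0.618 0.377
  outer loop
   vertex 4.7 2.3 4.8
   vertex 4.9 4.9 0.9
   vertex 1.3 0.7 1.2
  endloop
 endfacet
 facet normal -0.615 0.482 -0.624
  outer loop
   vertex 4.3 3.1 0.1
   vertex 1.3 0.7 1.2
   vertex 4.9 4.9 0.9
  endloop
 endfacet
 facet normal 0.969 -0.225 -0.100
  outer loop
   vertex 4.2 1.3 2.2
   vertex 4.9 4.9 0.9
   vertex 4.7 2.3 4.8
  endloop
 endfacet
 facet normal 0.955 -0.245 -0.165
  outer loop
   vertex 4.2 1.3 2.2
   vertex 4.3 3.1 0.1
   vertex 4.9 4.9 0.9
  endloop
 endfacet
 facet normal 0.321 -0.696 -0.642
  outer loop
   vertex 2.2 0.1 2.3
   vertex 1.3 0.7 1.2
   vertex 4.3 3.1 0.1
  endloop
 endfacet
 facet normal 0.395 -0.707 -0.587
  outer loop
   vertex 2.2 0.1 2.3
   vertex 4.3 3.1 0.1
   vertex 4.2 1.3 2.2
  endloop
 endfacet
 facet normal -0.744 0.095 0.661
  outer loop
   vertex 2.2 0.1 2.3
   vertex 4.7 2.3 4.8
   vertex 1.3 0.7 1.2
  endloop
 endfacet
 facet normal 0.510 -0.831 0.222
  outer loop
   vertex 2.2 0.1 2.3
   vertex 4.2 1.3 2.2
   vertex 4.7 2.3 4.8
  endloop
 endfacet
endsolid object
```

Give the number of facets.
8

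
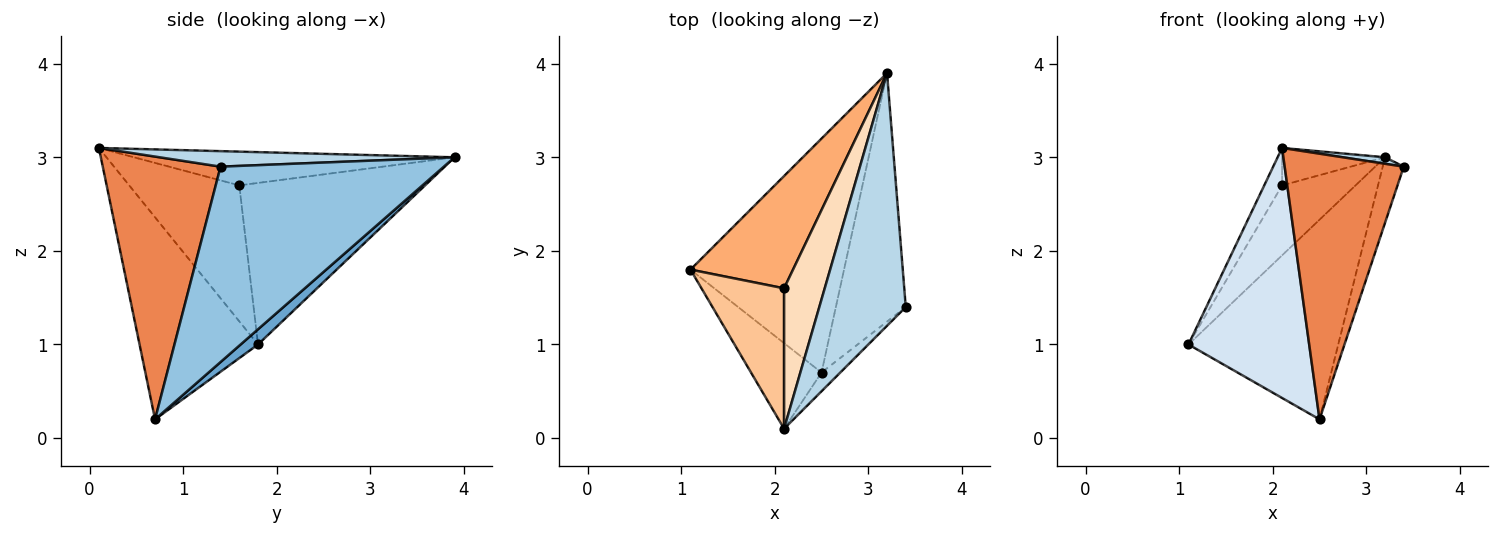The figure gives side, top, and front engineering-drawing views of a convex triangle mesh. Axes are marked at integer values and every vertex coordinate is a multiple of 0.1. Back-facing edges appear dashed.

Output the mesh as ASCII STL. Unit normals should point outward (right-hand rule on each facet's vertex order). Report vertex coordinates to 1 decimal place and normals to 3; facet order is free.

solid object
 facet normal 0.075 0.647 -0.759
  outer loop
   vertex 2.5 0.7 0.2
   vertex 1.1 1.8 1.0
   vertex 3.2 3.9 3.0
  endloop
 endfacet
 facet normal 0.938 0.088 -0.336
  outer loop
   vertex 2.5 0.7 0.2
   vertex 3.2 3.9 3.0
   vertex 3.4 1.4 2.9
  endloop
 endfacet
 facet normal 0.177 -0.025 0.984
  outer loop
   vertex 2.1 0.1 3.1
   vertex 3.4 1.4 2.9
   vertex 3.2 3.9 3.0
  endloop
 endfacet
 facet normal -0.680 -0.693 -0.237
  outer loop
   vertex 2.1 0.1 3.1
   vertex 1.1 1.8 1.0
   vertex 2.5 0.7 0.2
  endloop
 endfacet
 facet normal 0.702 -0.710 -0.050
  outer loop
   vertex 2.1 0.1 3.1
   vertex 2.5 0.7 0.2
   vertex 3.4 1.4 2.9
  endloop
 endfacet
 facet normal -0.801 0.317 0.508
  outer loop
   vertex 2.1 1.6 2.7
   vertex 3.2 3.9 3.0
   vertex 1.1 1.8 1.0
  endloop
 endfacet
 facet normal -0.847 0.137 0.514
  outer loop
   vertex 2.1 1.6 2.7
   vertex 1.1 1.8 1.0
   vertex 2.1 0.1 3.1
  endloop
 endfacet
 facet normal -0.626 0.201 0.754
  outer loop
   vertex 2.1 1.6 2.7
   vertex 2.1 0.1 3.1
   vertex 3.2 3.9 3.0
  endloop
 endfacet
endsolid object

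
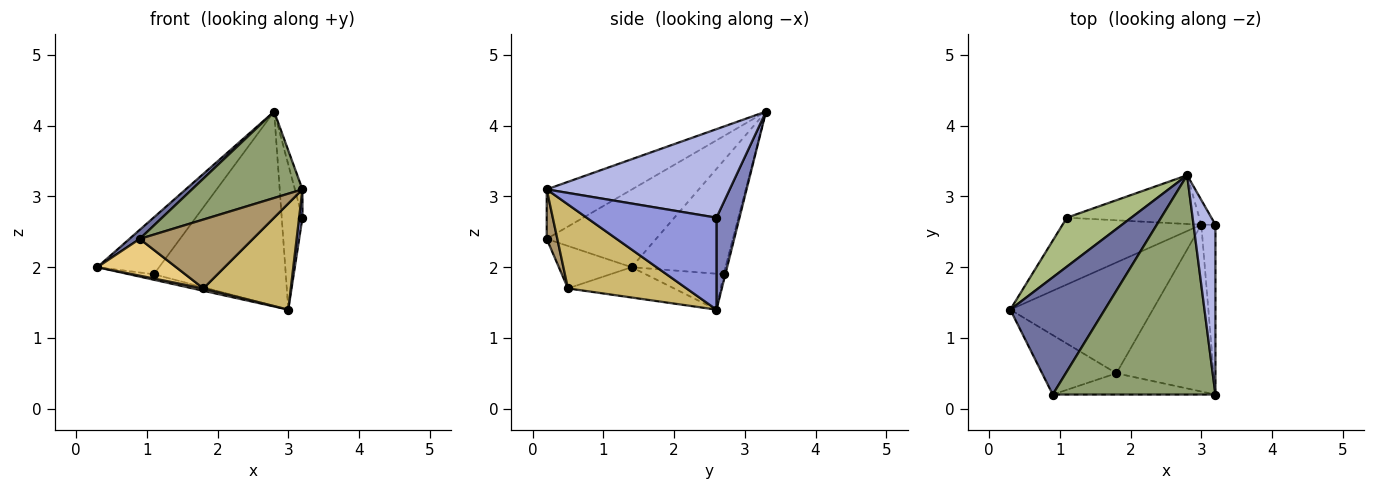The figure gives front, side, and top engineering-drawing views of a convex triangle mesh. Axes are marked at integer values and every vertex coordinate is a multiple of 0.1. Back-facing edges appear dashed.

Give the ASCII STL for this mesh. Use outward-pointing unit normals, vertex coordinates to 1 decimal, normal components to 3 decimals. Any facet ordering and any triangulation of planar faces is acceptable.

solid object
 facet normal -0.634 -0.060 0.771
  outer loop
   vertex 2.8 3.3 4.2
   vertex 0.3 1.4 2.0
   vertex 0.9 0.2 2.4
  endloop
 endfacet
 facet normal 0.738 0.665 -0.114
  outer loop
   vertex 3.0 2.6 1.4
   vertex 2.8 3.3 4.2
   vertex 3.2 2.6 2.7
  endloop
 endfacet
 facet normal 0.988 -0.025 -0.152
  outer loop
   vertex 3.2 0.2 3.1
   vertex 3.0 2.6 1.4
   vertex 3.2 2.6 2.7
  endloop
 endfacet
 facet normal 0.970 0.040 0.240
  outer loop
   vertex 3.2 0.2 3.1
   vertex 3.2 2.6 2.7
   vertex 2.8 3.3 4.2
  endloop
 endfacet
 facet normal -0.272 -0.353 0.895
  outer loop
   vertex 3.2 0.2 3.1
   vertex 2.8 3.3 4.2
   vertex 0.9 0.2 2.4
  endloop
 endfacet
 facet normal -0.755 0.497 0.428
  outer loop
   vertex 1.1 2.7 1.9
   vertex 0.3 1.4 2.0
   vertex 2.8 3.3 4.2
  endloop
 endfacet
 facet normal -0.250 0.079 -0.965
  outer loop
   vertex 1.1 2.7 1.9
   vertex 3.0 2.6 1.4
   vertex 0.3 1.4 2.0
  endloop
 endfacet
 facet normal -0.013 0.970 -0.243
  outer loop
   vertex 1.1 2.7 1.9
   vertex 2.8 3.3 4.2
   vertex 3.0 2.6 1.4
  endloop
 endfacet
 facet normal 0.089 -0.952 -0.293
  outer loop
   vertex 1.8 0.5 1.7
   vertex 3.2 0.2 3.1
   vertex 0.9 0.2 2.4
  endloop
 endfacet
 facet normal 0.589 -0.434 -0.682
  outer loop
   vertex 1.8 0.5 1.7
   vertex 3.0 2.6 1.4
   vertex 3.2 0.2 3.1
  endloop
 endfacet
 facet normal -0.437 -0.473 -0.765
  outer loop
   vertex 1.8 0.5 1.7
   vertex 0.9 0.2 2.4
   vertex 0.3 1.4 2.0
  endloop
 endfacet
 facet normal -0.208 -0.021 -0.978
  outer loop
   vertex 1.8 0.5 1.7
   vertex 0.3 1.4 2.0
   vertex 3.0 2.6 1.4
  endloop
 endfacet
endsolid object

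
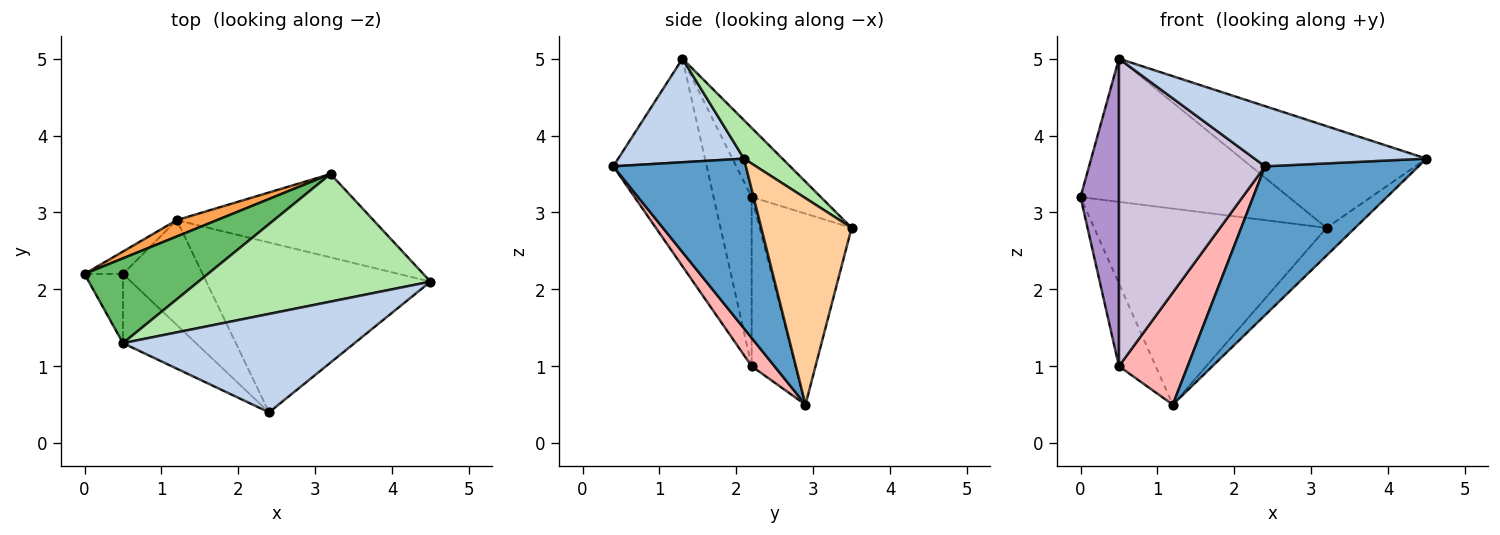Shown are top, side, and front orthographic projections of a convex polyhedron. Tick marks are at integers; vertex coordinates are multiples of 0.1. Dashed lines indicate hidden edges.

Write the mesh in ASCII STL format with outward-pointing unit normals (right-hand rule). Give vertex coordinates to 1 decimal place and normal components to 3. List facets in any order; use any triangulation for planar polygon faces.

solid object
 facet normal 0.495 -0.573 -0.653
  outer loop
   vertex 1.2 2.9 0.5
   vertex 4.5 2.1 3.7
   vertex 2.4 0.4 3.6
  endloop
 endfacet
 facet normal 0.357 -0.487 0.797
  outer loop
   vertex 0.5 1.3 5.0
   vertex 2.4 0.4 3.6
   vertex 4.5 2.1 3.7
  endloop
 endfacet
 facet normal -0.367 0.927 0.077
  outer loop
   vertex 3.2 3.5 2.8
   vertex 1.2 2.9 0.5
   vertex 0.0 2.2 3.2
  endloop
 endfacet
 facet normal 0.706 0.223 -0.672
  outer loop
   vertex 3.2 3.5 2.8
   vertex 4.5 2.1 3.7
   vertex 1.2 2.9 0.5
  endloop
 endfacet
 facet normal -0.275 0.827 0.490
  outer loop
   vertex 3.2 3.5 2.8
   vertex 0.0 2.2 3.2
   vertex 0.5 1.3 5.0
  endloop
 endfacet
 facet normal 0.128 0.618 0.776
  outer loop
   vertex 3.2 3.5 2.8
   vertex 0.5 1.3 5.0
   vertex 4.5 2.1 3.7
  endloop
 endfacet
 facet normal -0.755 0.633 -0.172
  outer loop
   vertex 0.5 2.2 1.0
   vertex 0.0 2.2 3.2
   vertex 1.2 2.9 0.5
  endloop
 endfacet
 facet normal 0.236 -0.710 -0.664
  outer loop
   vertex 0.5 2.2 1.0
   vertex 1.2 2.9 0.5
   vertex 2.4 0.4 3.6
  endloop
 endfacet
 facet normal -0.695 -0.702 -0.158
  outer loop
   vertex 0.5 2.2 1.0
   vertex 0.5 1.3 5.0
   vertex 0.0 2.2 3.2
  endloop
 endfacet
 facet normal -0.529 -0.828 -0.186
  outer loop
   vertex 0.5 2.2 1.0
   vertex 2.4 0.4 3.6
   vertex 0.5 1.3 5.0
  endloop
 endfacet
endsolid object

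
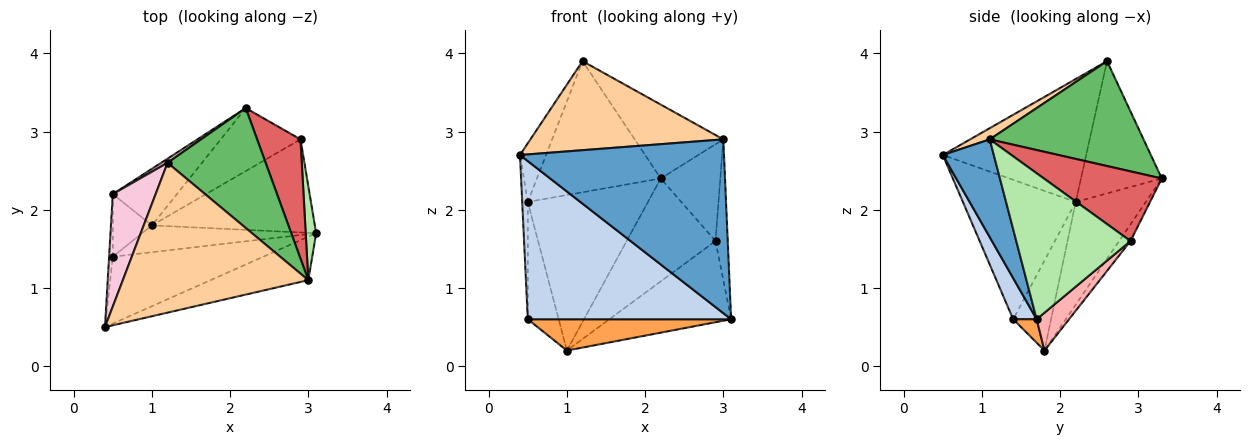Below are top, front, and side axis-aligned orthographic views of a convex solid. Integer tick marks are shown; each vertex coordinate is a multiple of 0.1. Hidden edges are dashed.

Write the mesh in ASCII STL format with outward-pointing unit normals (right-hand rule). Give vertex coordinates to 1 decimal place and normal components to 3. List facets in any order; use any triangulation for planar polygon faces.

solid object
 facet normal 0.236 -0.943 -0.236
  outer loop
   vertex 3.0 1.1 2.9
   vertex 0.4 0.5 2.7
   vertex 3.1 1.7 0.6
  endloop
 endfacet
 facet normal 0.106 -0.916 -0.387
  outer loop
   vertex 0.5 1.4 0.6
   vertex 3.1 1.7 0.6
   vertex 0.4 0.5 2.7
  endloop
 endfacet
 facet normal 0.087 -0.757 -0.648
  outer loop
   vertex 0.5 1.4 0.6
   vertex 1.0 1.8 0.2
   vertex 3.1 1.7 0.6
  endloop
 endfacet
 facet normal 0.052 -0.510 0.858
  outer loop
   vertex 1.2 2.6 3.9
   vertex 0.4 0.5 2.7
   vertex 3.0 1.1 2.9
  endloop
 endfacet
 facet normal 0.673 0.388 0.630
  outer loop
   vertex 1.2 2.6 3.9
   vertex 3.0 1.1 2.9
   vertex 2.2 3.3 2.4
  endloop
 endfacet
 facet normal 0.992 0.106 0.071
  outer loop
   vertex 2.9 2.9 1.6
   vertex 3.0 1.1 2.9
   vertex 3.1 1.7 0.6
  endloop
 endfacet
 facet normal 0.780 0.394 0.486
  outer loop
   vertex 2.9 2.9 1.6
   vertex 2.2 3.3 2.4
   vertex 3.0 1.1 2.9
  endloop
 endfacet
 facet normal 0.172 0.647 -0.742
  outer loop
   vertex 2.9 2.9 1.6
   vertex 3.1 1.7 0.6
   vertex 1.0 1.8 0.2
  endloop
 endfacet
 facet normal -0.109 0.848 -0.519
  outer loop
   vertex 2.9 2.9 1.6
   vertex 1.0 1.8 0.2
   vertex 2.2 3.3 2.4
  endloop
 endfacet
 facet normal -0.480 0.824 -0.300
  outer loop
   vertex 0.5 2.2 2.1
   vertex 2.2 3.3 2.4
   vertex 1.0 1.8 0.2
  endloop
 endfacet
 facet normal -0.734 0.599 -0.319
  outer loop
   vertex 0.5 2.2 2.1
   vertex 1.0 1.8 0.2
   vertex 0.5 1.4 0.6
  endloop
 endfacet
 facet normal -0.546 0.837 0.026
  outer loop
   vertex 0.5 2.2 2.1
   vertex 1.2 2.6 3.9
   vertex 2.2 3.3 2.4
  endloop
 endfacet
 facet normal -0.998 0.049 -0.026
  outer loop
   vertex 0.5 2.2 2.1
   vertex 0.5 1.4 0.6
   vertex 0.4 0.5 2.7
  endloop
 endfacet
 facet normal -0.931 0.169 0.324
  outer loop
   vertex 0.5 2.2 2.1
   vertex 0.4 0.5 2.7
   vertex 1.2 2.6 3.9
  endloop
 endfacet
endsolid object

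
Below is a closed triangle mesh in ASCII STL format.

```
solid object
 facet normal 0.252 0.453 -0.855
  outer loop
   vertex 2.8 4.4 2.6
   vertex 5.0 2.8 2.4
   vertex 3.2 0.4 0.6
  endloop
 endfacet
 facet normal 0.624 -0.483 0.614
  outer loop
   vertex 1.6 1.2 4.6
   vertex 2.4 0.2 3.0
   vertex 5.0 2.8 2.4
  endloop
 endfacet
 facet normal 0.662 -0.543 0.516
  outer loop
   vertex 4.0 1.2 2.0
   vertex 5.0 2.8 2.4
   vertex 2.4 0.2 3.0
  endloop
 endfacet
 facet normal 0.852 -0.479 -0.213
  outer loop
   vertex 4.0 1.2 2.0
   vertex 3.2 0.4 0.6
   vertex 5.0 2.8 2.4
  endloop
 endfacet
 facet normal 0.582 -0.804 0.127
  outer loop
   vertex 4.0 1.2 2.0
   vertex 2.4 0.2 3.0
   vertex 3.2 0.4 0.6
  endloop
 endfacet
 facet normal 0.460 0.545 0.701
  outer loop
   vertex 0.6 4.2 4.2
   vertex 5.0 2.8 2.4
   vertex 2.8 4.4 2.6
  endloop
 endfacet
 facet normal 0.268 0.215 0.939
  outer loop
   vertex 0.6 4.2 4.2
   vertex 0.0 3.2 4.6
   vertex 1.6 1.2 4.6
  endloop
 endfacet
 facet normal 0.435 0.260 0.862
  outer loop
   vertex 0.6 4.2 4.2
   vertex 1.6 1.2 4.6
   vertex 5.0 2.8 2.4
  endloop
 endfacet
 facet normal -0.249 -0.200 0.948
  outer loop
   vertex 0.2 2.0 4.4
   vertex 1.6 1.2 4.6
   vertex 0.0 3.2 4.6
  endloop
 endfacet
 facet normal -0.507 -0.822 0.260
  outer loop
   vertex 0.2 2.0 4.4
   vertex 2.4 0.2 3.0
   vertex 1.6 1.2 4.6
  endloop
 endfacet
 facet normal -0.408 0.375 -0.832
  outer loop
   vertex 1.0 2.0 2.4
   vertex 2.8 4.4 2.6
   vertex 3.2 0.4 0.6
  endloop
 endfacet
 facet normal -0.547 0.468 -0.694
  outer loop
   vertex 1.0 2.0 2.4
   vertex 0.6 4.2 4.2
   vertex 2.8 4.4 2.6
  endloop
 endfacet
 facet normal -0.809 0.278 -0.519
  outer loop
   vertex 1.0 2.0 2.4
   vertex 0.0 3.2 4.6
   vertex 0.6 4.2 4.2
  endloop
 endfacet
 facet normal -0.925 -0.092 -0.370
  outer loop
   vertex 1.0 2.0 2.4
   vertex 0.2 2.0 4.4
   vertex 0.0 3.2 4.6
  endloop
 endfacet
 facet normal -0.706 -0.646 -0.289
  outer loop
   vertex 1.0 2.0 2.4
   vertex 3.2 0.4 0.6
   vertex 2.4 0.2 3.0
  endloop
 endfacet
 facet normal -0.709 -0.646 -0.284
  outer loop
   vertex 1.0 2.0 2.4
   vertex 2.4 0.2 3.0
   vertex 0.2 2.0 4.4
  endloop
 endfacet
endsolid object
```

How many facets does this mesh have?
16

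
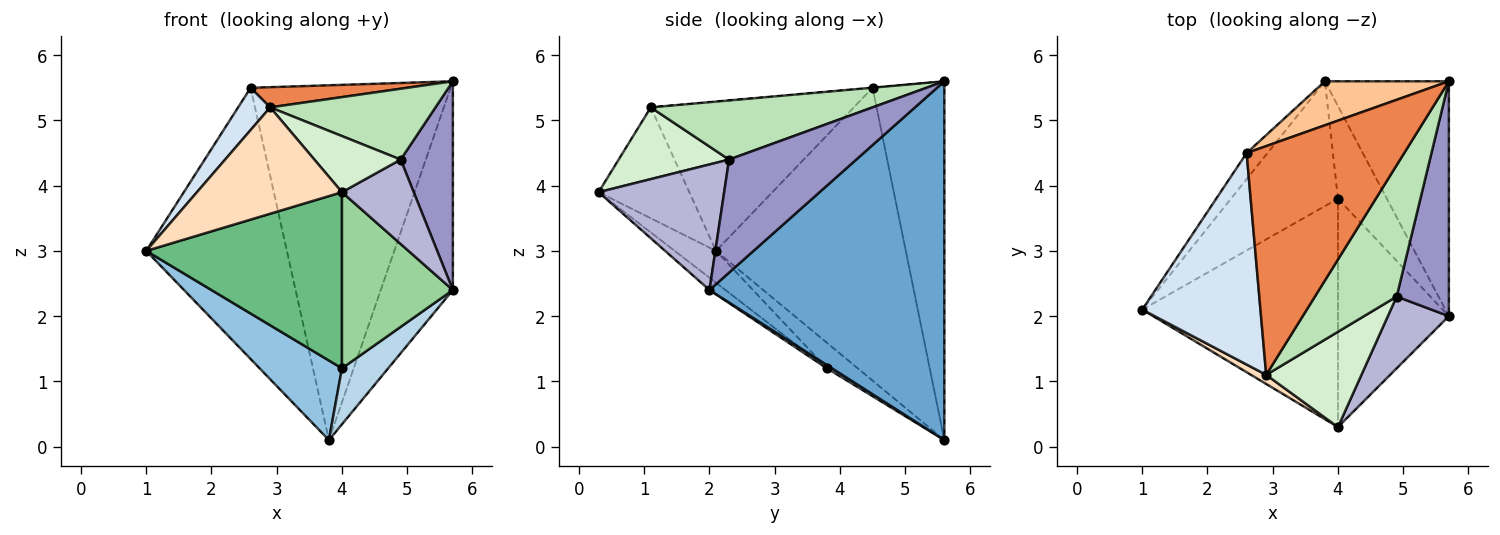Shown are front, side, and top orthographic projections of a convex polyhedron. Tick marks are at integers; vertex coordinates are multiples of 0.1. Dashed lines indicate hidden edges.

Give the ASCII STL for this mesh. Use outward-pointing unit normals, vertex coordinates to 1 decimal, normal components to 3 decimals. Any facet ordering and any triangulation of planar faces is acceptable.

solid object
 facet normal 0.908 0.279 -0.314
  outer loop
   vertex 3.8 5.6 0.1
   vertex 5.7 5.6 5.6
   vertex 5.7 2.0 2.4
  endloop
 endfacet
 facet normal -0.197 -0.527 -0.827
  outer loop
   vertex 4.0 3.8 1.2
   vertex 1.0 2.1 3.0
   vertex 3.8 5.6 0.1
  endloop
 endfacet
 facet normal 0.057 -0.516 -0.855
  outer loop
   vertex 4.0 3.8 1.2
   vertex 3.8 5.6 0.1
   vertex 5.7 2.0 2.4
  endloop
 endfacet
 facet normal -0.778 -0.123 0.616
  outer loop
   vertex 2.6 4.5 5.5
   vertex 1.0 2.1 3.0
   vertex 2.9 1.1 5.2
  endloop
 endfacet
 facet normal -0.001 -0.088 0.996
  outer loop
   vertex 2.6 4.5 5.5
   vertex 2.9 1.1 5.2
   vertex 5.7 5.6 5.6
  endloop
 endfacet
 facet normal -0.802 0.594 -0.057
  outer loop
   vertex 2.6 4.5 5.5
   vertex 3.8 5.6 0.1
   vertex 1.0 2.1 3.0
  endloop
 endfacet
 facet normal -0.335 0.935 0.116
  outer loop
   vertex 2.6 4.5 5.5
   vertex 5.7 5.6 5.6
   vertex 3.8 5.6 0.1
  endloop
 endfacet
 facet normal -0.529 -0.845 0.073
  outer loop
   vertex 4.0 0.3 3.9
   vertex 2.9 1.1 5.2
   vertex 1.0 2.1 3.0
  endloop
 endfacet
 facet normal -0.128 -0.606 -0.785
  outer loop
   vertex 4.0 0.3 3.9
   vertex 1.0 2.1 3.0
   vertex 4.0 3.8 1.2
  endloop
 endfacet
 facet normal -0.087 -0.608 -0.789
  outer loop
   vertex 4.0 0.3 3.9
   vertex 4.0 3.8 1.2
   vertex 5.7 2.0 2.4
  endloop
 endfacet
 facet normal 0.537 -0.400 0.743
  outer loop
   vertex 4.9 2.3 4.4
   vertex 5.7 5.6 5.6
   vertex 2.9 1.1 5.2
  endloop
 endfacet
 facet normal 0.545 -0.426 0.723
  outer loop
   vertex 4.9 2.3 4.4
   vertex 2.9 1.1 5.2
   vertex 4.0 0.3 3.9
  endloop
 endfacet
 facet normal 0.851 -0.349 0.393
  outer loop
   vertex 4.9 2.3 4.4
   vertex 5.7 2.0 2.4
   vertex 5.7 5.6 5.6
  endloop
 endfacet
 facet normal 0.800 -0.457 0.389
  outer loop
   vertex 4.9 2.3 4.4
   vertex 4.0 0.3 3.9
   vertex 5.7 2.0 2.4
  endloop
 endfacet
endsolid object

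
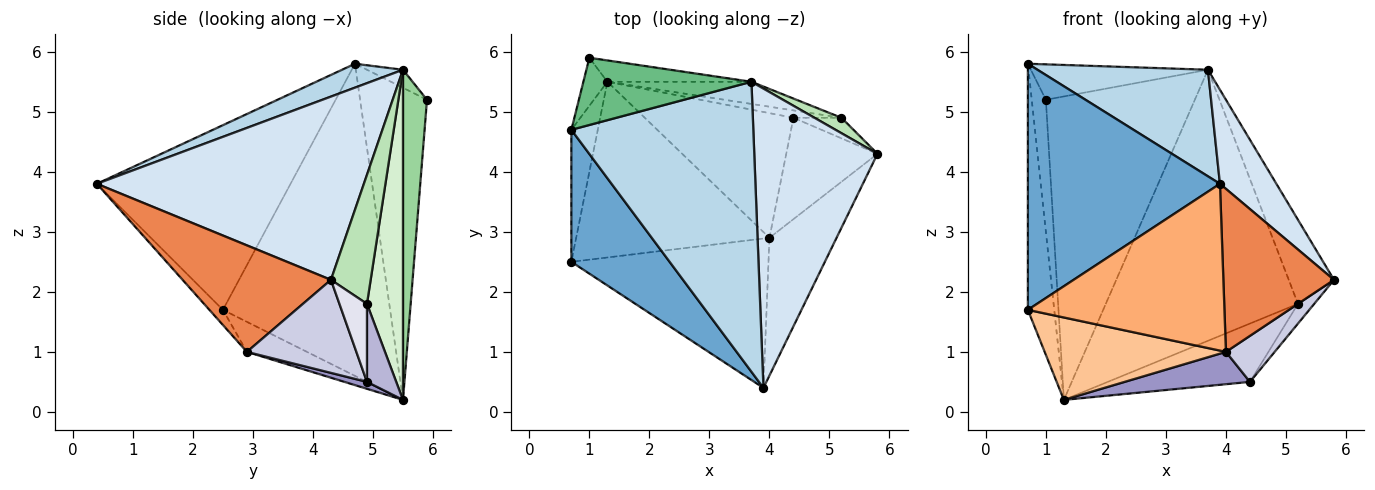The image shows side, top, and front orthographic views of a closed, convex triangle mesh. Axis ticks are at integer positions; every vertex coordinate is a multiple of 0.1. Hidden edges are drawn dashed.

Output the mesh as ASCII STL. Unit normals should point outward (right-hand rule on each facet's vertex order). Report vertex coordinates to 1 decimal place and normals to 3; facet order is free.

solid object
 facet normal -0.664 -0.659 0.353
  outer loop
   vertex 0.7 2.5 1.7
   vertex 3.9 0.4 3.8
   vertex 0.7 4.7 5.8
  endloop
 endfacet
 facet normal -0.984 0.155 -0.083
  outer loop
   vertex 0.7 2.5 1.7
   vertex 0.7 4.7 5.8
   vertex 1.3 5.5 0.2
  endloop
 endfacet
 facet normal 0.122 -0.342 0.932
  outer loop
   vertex 3.7 5.5 5.7
   vertex 0.7 4.7 5.8
   vertex 3.9 0.4 3.8
  endloop
 endfacet
 facet normal 0.817 -0.173 0.550
  outer loop
   vertex 3.7 5.5 5.7
   vertex 3.9 0.4 3.8
   vertex 5.8 4.3 2.2
  endloop
 endfacet
 facet normal 0.716 -0.534 -0.451
  outer loop
   vertex 4.0 2.9 1.0
   vertex 5.8 4.3 2.2
   vertex 3.9 0.4 3.8
  endloop
 endfacet
 facet normal -0.051 -0.744 -0.666
  outer loop
   vertex 4.0 2.9 1.0
   vertex 3.9 0.4 3.8
   vertex 0.7 2.5 1.7
  endloop
 endfacet
 facet normal -0.139 -0.420 -0.897
  outer loop
   vertex 4.0 2.9 1.0
   vertex 0.7 2.5 1.7
   vertex 1.3 5.5 0.2
  endloop
 endfacet
 facet normal -0.976 0.206 -0.075
  outer loop
   vertex 1.0 5.9 5.2
   vertex 1.3 5.5 0.2
   vertex 0.7 4.7 5.8
  endloop
 endfacet
 facet normal -0.094 0.464 0.881
  outer loop
   vertex 1.0 5.9 5.2
   vertex 0.7 4.7 5.8
   vertex 3.7 5.5 5.7
  endloop
 endfacet
 facet normal 0.159 0.985 -0.069
  outer loop
   vertex 1.0 5.9 5.2
   vertex 3.7 5.5 5.7
   vertex 1.3 5.5 0.2
  endloop
 endfacet
 facet normal 0.653 0.745 0.137
  outer loop
   vertex 5.2 4.9 1.8
   vertex 3.7 5.5 5.7
   vertex 5.8 4.3 2.2
  endloop
 endfacet
 facet normal 0.184 0.980 -0.080
  outer loop
   vertex 5.2 4.9 1.8
   vertex 1.3 5.5 0.2
   vertex 3.7 5.5 5.7
  endloop
 endfacet
 facet normal 0.045 -0.251 -0.967
  outer loop
   vertex 4.4 4.9 0.5
   vertex 4.0 2.9 1.0
   vertex 1.3 5.5 0.2
  endloop
 endfacet
 facet normal 0.200 0.972 -0.123
  outer loop
   vertex 4.4 4.9 0.5
   vertex 1.3 5.5 0.2
   vertex 5.2 4.9 1.8
  endloop
 endfacet
 facet normal 0.680 -0.303 -0.667
  outer loop
   vertex 4.4 4.9 0.5
   vertex 5.8 4.3 2.2
   vertex 4.0 2.9 1.0
  endloop
 endfacet
 facet normal 0.761 0.449 -0.468
  outer loop
   vertex 4.4 4.9 0.5
   vertex 5.2 4.9 1.8
   vertex 5.8 4.3 2.2
  endloop
 endfacet
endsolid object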